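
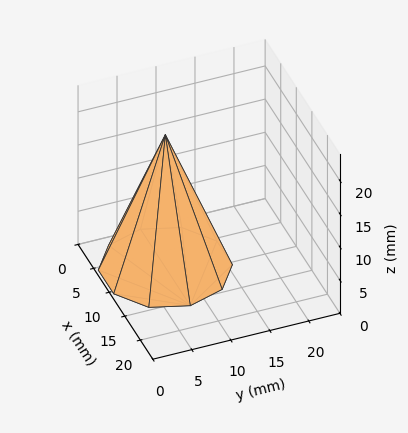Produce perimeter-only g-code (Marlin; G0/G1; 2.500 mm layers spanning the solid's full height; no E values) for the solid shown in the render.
Reading the render: the shape is a regular 10-sided pyramid, base circumscribed radius ≈ 8 mm, apex at z ≈ 20 mm (dimensions read to the nearest mm from the axis ticks). For the g-code, the solid's height is divided into equal slices at the stated Δz and each level perimeter traced with G1 moves after a G0 lift.

; perimeter-only toolpath
G21 ; units = mm
G90 ; absolute positioning
G28 ; home
; layer 1
G0 Z2.500
G0 X15.000 Y8.000
G1 X13.663 Y12.114
G1 X10.163 Y14.657
G1 X5.837 Y14.657
G1 X2.337 Y12.114
G1 X1.000 Y8.000
G1 X2.337 Y3.886
G1 X5.837 Y1.343
G1 X10.163 Y1.343
G1 X13.663 Y3.886
G1 X15.000 Y8.000
; layer 2
G0 Z5.000
G0 X14.000 Y8.000
G1 X12.854 Y11.527
G1 X9.854 Y13.706
G1 X6.146 Y13.706
G1 X3.146 Y11.527
G1 X2.000 Y8.000
G1 X3.146 Y4.473
G1 X6.146 Y2.294
G1 X9.854 Y2.294
G1 X12.854 Y4.473
G1 X14.000 Y8.000
; layer 3
G0 Z7.500
G0 X13.000 Y8.000
G1 X12.045 Y10.939
G1 X9.545 Y12.755
G1 X6.455 Y12.755
G1 X3.955 Y10.939
G1 X3.000 Y8.000
G1 X3.955 Y5.061
G1 X6.455 Y3.245
G1 X9.545 Y3.245
G1 X12.045 Y5.061
G1 X13.000 Y8.000
; layer 4
G0 Z10.000
G0 X12.000 Y8.000
G1 X11.236 Y10.351
G1 X9.236 Y11.804
G1 X6.764 Y11.804
G1 X4.764 Y10.351
G1 X4.000 Y8.000
G1 X4.764 Y5.649
G1 X6.764 Y4.196
G1 X9.236 Y4.196
G1 X11.236 Y5.649
G1 X12.000 Y8.000
; layer 5
G0 Z12.500
G0 X11.000 Y8.000
G1 X10.427 Y9.763
G1 X8.927 Y10.853
G1 X7.073 Y10.853
G1 X5.573 Y9.763
G1 X5.000 Y8.000
G1 X5.573 Y6.237
G1 X7.073 Y5.147
G1 X8.927 Y5.147
G1 X10.427 Y6.237
G1 X11.000 Y8.000
; layer 6
G0 Z15.000
G0 X10.000 Y8.000
G1 X9.618 Y9.175
G1 X8.618 Y9.902
G1 X7.382 Y9.902
G1 X6.382 Y9.175
G1 X6.000 Y8.000
G1 X6.382 Y6.825
G1 X7.382 Y6.098
G1 X8.618 Y6.098
G1 X9.618 Y6.825
G1 X10.000 Y8.000
; layer 7
G0 Z17.500
G0 X9.000 Y8.000
G1 X8.809 Y8.588
G1 X8.309 Y8.951
G1 X7.691 Y8.951
G1 X7.191 Y8.588
G1 X7.000 Y8.000
G1 X7.191 Y7.412
G1 X7.691 Y7.049
G1 X8.309 Y7.049
G1 X8.809 Y7.412
G1 X9.000 Y8.000
M2 ; end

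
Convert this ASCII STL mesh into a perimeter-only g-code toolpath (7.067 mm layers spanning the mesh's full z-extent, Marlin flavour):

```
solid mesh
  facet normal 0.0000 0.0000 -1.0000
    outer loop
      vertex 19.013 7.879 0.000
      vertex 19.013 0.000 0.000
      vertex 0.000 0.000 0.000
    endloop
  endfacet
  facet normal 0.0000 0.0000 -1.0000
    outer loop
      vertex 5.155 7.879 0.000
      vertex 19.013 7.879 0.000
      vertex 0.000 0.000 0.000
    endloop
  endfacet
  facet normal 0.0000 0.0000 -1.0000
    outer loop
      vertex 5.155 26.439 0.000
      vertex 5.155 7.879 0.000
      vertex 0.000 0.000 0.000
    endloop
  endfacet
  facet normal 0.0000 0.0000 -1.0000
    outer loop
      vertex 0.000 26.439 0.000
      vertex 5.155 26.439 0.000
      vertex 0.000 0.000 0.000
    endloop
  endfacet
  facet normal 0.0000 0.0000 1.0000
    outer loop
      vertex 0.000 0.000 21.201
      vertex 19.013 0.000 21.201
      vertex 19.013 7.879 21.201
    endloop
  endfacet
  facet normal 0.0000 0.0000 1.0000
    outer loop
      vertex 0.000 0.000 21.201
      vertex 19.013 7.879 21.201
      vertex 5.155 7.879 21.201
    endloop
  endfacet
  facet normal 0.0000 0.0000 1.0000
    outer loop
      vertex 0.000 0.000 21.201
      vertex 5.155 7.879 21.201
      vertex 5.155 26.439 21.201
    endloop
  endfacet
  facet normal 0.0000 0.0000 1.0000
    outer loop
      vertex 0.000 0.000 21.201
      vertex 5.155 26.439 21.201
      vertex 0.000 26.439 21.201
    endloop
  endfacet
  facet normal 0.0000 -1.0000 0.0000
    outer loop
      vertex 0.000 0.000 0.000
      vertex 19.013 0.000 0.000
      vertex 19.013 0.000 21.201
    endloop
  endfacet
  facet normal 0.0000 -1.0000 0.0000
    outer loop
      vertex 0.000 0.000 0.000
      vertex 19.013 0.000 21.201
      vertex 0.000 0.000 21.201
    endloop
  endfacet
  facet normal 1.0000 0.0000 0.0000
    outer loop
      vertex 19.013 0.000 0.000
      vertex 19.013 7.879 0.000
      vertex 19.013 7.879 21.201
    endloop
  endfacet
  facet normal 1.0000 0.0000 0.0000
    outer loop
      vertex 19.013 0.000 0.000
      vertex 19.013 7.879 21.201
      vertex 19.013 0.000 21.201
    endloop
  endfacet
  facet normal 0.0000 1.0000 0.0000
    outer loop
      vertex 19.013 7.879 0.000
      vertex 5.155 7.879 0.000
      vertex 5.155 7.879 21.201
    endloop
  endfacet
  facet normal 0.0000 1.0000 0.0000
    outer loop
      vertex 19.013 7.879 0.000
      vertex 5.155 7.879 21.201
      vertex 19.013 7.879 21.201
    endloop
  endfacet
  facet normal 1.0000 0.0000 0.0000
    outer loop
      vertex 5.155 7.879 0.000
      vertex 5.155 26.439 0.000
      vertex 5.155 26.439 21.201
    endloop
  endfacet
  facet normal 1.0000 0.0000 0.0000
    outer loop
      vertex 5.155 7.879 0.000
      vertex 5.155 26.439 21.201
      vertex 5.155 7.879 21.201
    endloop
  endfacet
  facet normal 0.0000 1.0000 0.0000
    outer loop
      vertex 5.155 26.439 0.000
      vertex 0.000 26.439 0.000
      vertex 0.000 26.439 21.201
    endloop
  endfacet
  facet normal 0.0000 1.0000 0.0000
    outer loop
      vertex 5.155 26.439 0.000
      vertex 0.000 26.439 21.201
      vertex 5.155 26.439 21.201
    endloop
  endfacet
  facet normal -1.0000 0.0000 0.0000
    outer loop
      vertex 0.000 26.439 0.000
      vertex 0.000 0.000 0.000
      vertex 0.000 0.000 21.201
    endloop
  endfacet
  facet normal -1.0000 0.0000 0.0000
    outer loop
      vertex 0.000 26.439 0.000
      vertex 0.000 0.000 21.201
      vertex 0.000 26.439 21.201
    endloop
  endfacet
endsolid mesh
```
; perimeter-only toolpath
G21 ; units = mm
G90 ; absolute positioning
G28 ; home
; layer 1
G0 Z7.067
G0 X0.000 Y0.000
G1 X19.013 Y0.000
G1 X19.013 Y7.879
G1 X5.155 Y7.879
G1 X5.155 Y26.439
G1 X0.000 Y26.439
G1 X0.000 Y0.000
; layer 2
G0 Z14.134
G0 X0.000 Y0.000
G1 X19.013 Y0.000
G1 X19.013 Y7.879
G1 X5.155 Y7.879
G1 X5.155 Y26.439
G1 X0.000 Y26.439
G1 X0.000 Y0.000
; layer 3
G0 Z21.201
G0 X0.000 Y0.000
G1 X19.013 Y0.000
G1 X19.013 Y7.879
G1 X5.155 Y7.879
G1 X5.155 Y26.439
G1 X0.000 Y26.439
G1 X0.000 Y0.000
M2 ; end

The solid is an L-shaped prism: outer 19 × 26.4 mm, arm thicknesses ≈ 7.88 mm (horizontal) and 5.16 mm (vertical), extruded 21.2 mm in z. Slicing at Δz = 7.067 mm — 3 equal slices spanning the solid's height, so layer i sits at z = i·h/3 — gives 3 non-empty perimeters. Each is a 6-segment closed polygon; G0 lifts to the layer z and rapids to the start vertex, then G1 traces the edges.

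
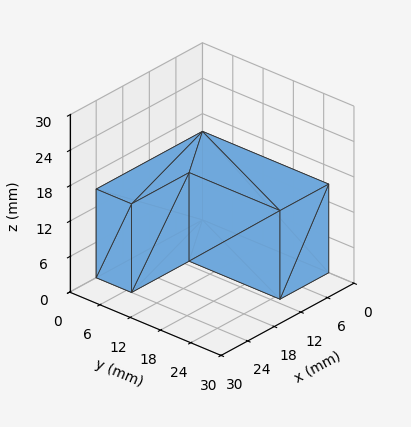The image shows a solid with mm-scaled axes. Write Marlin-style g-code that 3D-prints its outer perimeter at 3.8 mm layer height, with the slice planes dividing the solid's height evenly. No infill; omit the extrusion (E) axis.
Reading the render: the shape is an L-shaped prism: outer 24 × 25 mm, arm thicknesses ≈ 7 mm (horizontal) and 11 mm (vertical), extruded 15 mm in z (dimensions read to the nearest mm from the axis ticks). For the g-code, the solid's height is divided into equal slices at the stated Δz and each level perimeter traced with G1 moves after a G0 lift.

; perimeter-only toolpath
G21 ; units = mm
G90 ; absolute positioning
G28 ; home
; layer 1
G0 Z3.8
G0 X0.0 Y0.0
G1 X24.0 Y0.0
G1 X24.0 Y7.0
G1 X11.0 Y7.0
G1 X11.0 Y25.0
G1 X0.0 Y25.0
G1 X0.0 Y0.0
; layer 2
G0 Z7.5
G0 X0.0 Y0.0
G1 X24.0 Y0.0
G1 X24.0 Y7.0
G1 X11.0 Y7.0
G1 X11.0 Y25.0
G1 X0.0 Y25.0
G1 X0.0 Y0.0
; layer 3
G0 Z11.2
G0 X0.0 Y0.0
G1 X24.0 Y0.0
G1 X24.0 Y7.0
G1 X11.0 Y7.0
G1 X11.0 Y25.0
G1 X0.0 Y25.0
G1 X0.0 Y0.0
; layer 4
G0 Z15.0
G0 X0.0 Y0.0
G1 X24.0 Y0.0
G1 X24.0 Y7.0
G1 X11.0 Y7.0
G1 X11.0 Y25.0
G1 X0.0 Y25.0
G1 X0.0 Y0.0
M2 ; end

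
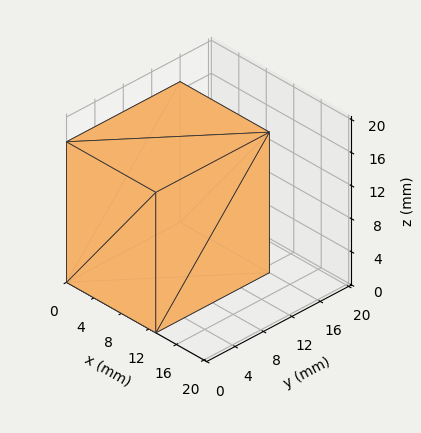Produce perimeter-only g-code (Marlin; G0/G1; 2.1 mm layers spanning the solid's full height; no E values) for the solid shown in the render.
Reading the render: the shape is a rectangular box, roughly 13 × 16 mm footprint and 17 mm tall (dimensions read to the nearest mm from the axis ticks). For the g-code, the solid's height is divided into equal slices at the stated Δz and each level perimeter traced with G1 moves after a G0 lift.

; perimeter-only toolpath
G21 ; units = mm
G90 ; absolute positioning
G28 ; home
; layer 1
G0 Z2.1
G0 X0.0 Y0.0
G1 X13.0 Y0.0
G1 X13.0 Y16.0
G1 X0.0 Y16.0
G1 X0.0 Y0.0
; layer 2
G0 Z4.2
G0 X0.0 Y0.0
G1 X13.0 Y0.0
G1 X13.0 Y16.0
G1 X0.0 Y16.0
G1 X0.0 Y0.0
; layer 3
G0 Z6.4
G0 X0.0 Y0.0
G1 X13.0 Y0.0
G1 X13.0 Y16.0
G1 X0.0 Y16.0
G1 X0.0 Y0.0
; layer 4
G0 Z8.5
G0 X0.0 Y0.0
G1 X13.0 Y0.0
G1 X13.0 Y16.0
G1 X0.0 Y16.0
G1 X0.0 Y0.0
; layer 5
G0 Z10.6
G0 X0.0 Y0.0
G1 X13.0 Y0.0
G1 X13.0 Y16.0
G1 X0.0 Y16.0
G1 X0.0 Y0.0
; layer 6
G0 Z12.8
G0 X0.0 Y0.0
G1 X13.0 Y0.0
G1 X13.0 Y16.0
G1 X0.0 Y16.0
G1 X0.0 Y0.0
; layer 7
G0 Z14.9
G0 X0.0 Y0.0
G1 X13.0 Y0.0
G1 X13.0 Y16.0
G1 X0.0 Y16.0
G1 X0.0 Y0.0
; layer 8
G0 Z17.0
G0 X0.0 Y0.0
G1 X13.0 Y0.0
G1 X13.0 Y16.0
G1 X0.0 Y16.0
G1 X0.0 Y0.0
M2 ; end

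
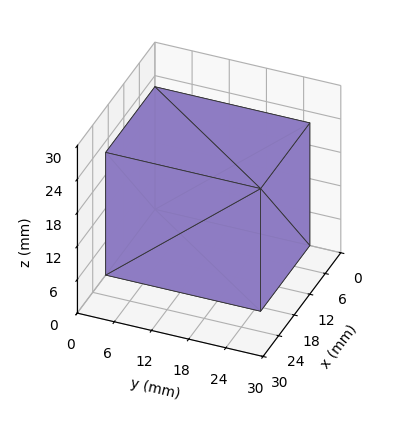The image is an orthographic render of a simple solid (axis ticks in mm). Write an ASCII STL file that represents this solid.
Reading the render: the shape is a rectangular box, roughly 19 × 25 mm footprint and 22 mm tall (dimensions read to the nearest mm from the axis ticks). For the STL, each face is triangulated and given an outward normal.

solid part
  facet normal 0.0000 0.0000 -1.0000
    outer loop
      vertex 19.0 25.0 0.0
      vertex 19.0 0.0 0.0
      vertex 0.0 0.0 0.0
    endloop
  endfacet
  facet normal 0.0000 0.0000 -1.0000
    outer loop
      vertex 0.0 25.0 0.0
      vertex 19.0 25.0 0.0
      vertex 0.0 0.0 0.0
    endloop
  endfacet
  facet normal 0.0000 0.0000 1.0000
    outer loop
      vertex 0.0 0.0 22.0
      vertex 19.0 0.0 22.0
      vertex 19.0 25.0 22.0
    endloop
  endfacet
  facet normal 0.0000 0.0000 1.0000
    outer loop
      vertex 0.0 0.0 22.0
      vertex 19.0 25.0 22.0
      vertex 0.0 25.0 22.0
    endloop
  endfacet
  facet normal 0.0000 -1.0000 0.0000
    outer loop
      vertex 0.0 0.0 0.0
      vertex 19.0 0.0 0.0
      vertex 19.0 0.0 22.0
    endloop
  endfacet
  facet normal 0.0000 -1.0000 0.0000
    outer loop
      vertex 0.0 0.0 0.0
      vertex 19.0 0.0 22.0
      vertex 0.0 0.0 22.0
    endloop
  endfacet
  facet normal 0.0000 1.0000 0.0000
    outer loop
      vertex 19.0 25.0 22.0
      vertex 19.0 25.0 0.0
      vertex 0.0 25.0 0.0
    endloop
  endfacet
  facet normal 0.0000 1.0000 0.0000
    outer loop
      vertex 0.0 25.0 22.0
      vertex 19.0 25.0 22.0
      vertex 0.0 25.0 0.0
    endloop
  endfacet
  facet normal -1.0000 0.0000 0.0000
    outer loop
      vertex 0.0 25.0 22.0
      vertex 0.0 25.0 0.0
      vertex 0.0 0.0 0.0
    endloop
  endfacet
  facet normal -1.0000 0.0000 0.0000
    outer loop
      vertex 0.0 0.0 22.0
      vertex 0.0 25.0 22.0
      vertex 0.0 0.0 0.0
    endloop
  endfacet
  facet normal 1.0000 0.0000 0.0000
    outer loop
      vertex 19.0 0.0 0.0
      vertex 19.0 25.0 0.0
      vertex 19.0 25.0 22.0
    endloop
  endfacet
  facet normal 1.0000 0.0000 0.0000
    outer loop
      vertex 19.0 0.0 0.0
      vertex 19.0 25.0 22.0
      vertex 19.0 0.0 22.0
    endloop
  endfacet
endsolid part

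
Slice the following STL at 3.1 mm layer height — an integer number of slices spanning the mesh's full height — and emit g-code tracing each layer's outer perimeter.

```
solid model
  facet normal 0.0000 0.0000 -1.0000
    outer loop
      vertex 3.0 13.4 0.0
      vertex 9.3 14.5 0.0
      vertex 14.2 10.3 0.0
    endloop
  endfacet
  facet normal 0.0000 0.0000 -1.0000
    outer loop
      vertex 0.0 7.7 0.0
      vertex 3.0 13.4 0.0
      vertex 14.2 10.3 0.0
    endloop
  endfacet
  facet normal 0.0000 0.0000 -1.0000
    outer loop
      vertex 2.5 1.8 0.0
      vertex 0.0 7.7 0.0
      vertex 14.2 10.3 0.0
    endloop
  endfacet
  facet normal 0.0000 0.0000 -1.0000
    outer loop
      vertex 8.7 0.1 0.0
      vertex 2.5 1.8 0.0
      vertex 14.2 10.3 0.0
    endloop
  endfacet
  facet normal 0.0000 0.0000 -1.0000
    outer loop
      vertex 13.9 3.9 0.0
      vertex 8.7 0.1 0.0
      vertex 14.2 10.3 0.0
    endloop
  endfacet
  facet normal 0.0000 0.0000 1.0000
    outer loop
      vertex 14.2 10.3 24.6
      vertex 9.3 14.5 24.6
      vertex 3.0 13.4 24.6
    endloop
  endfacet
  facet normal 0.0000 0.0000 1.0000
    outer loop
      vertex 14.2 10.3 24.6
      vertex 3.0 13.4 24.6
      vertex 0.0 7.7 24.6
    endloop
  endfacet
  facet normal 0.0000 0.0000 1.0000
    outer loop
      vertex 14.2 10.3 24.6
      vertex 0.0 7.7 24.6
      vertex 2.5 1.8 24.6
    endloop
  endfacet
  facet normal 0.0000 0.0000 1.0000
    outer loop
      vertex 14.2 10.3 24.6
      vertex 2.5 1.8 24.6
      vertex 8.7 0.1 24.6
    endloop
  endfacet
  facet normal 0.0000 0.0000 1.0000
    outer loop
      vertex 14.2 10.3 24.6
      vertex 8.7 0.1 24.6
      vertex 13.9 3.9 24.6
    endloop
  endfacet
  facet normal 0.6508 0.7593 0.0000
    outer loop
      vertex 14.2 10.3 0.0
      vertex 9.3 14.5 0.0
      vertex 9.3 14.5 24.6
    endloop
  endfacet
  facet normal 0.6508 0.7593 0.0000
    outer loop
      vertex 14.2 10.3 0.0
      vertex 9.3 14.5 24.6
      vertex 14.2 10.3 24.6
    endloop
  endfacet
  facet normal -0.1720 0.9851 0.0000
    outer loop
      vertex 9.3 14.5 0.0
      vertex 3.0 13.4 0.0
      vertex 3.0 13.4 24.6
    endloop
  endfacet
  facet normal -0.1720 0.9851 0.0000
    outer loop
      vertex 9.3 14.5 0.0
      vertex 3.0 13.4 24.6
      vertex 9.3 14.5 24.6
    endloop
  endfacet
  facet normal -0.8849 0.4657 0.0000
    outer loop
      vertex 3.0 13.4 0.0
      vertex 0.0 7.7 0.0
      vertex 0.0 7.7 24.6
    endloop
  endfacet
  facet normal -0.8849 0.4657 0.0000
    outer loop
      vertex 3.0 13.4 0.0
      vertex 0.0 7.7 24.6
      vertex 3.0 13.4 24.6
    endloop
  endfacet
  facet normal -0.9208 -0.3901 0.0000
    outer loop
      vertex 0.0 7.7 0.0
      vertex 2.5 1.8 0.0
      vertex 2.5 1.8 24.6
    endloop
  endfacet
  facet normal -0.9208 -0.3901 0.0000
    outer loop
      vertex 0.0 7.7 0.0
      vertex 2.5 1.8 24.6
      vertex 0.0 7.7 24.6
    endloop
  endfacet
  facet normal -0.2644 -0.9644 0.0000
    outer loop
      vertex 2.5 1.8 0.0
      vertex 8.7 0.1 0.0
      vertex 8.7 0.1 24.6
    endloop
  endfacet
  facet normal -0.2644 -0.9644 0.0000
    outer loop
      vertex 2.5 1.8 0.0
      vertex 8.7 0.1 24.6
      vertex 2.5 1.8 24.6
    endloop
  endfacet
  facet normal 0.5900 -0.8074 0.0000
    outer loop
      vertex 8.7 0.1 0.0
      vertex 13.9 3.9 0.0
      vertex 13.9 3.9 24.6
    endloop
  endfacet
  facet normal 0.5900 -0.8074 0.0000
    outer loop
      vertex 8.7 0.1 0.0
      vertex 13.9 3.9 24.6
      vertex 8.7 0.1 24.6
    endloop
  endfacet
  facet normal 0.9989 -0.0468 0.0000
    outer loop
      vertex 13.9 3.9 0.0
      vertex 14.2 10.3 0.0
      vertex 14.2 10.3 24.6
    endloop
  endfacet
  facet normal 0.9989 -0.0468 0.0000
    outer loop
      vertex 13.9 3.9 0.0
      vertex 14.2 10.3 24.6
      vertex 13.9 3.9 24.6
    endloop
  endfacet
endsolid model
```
; perimeter-only toolpath
G21 ; units = mm
G90 ; absolute positioning
G28 ; home
; layer 1
G0 Z3.1
G0 X14.2 Y10.3
G1 X9.3 Y14.5
G1 X3.0 Y13.4
G1 X0.0 Y7.7
G1 X2.5 Y1.8
G1 X8.7 Y0.1
G1 X13.9 Y3.9
G1 X14.2 Y10.3
; layer 2
G0 Z6.2
G0 X14.2 Y10.3
G1 X9.3 Y14.5
G1 X3.0 Y13.4
G1 X0.0 Y7.7
G1 X2.5 Y1.8
G1 X8.7 Y0.1
G1 X13.9 Y3.9
G1 X14.2 Y10.3
; layer 3
G0 Z9.2
G0 X14.2 Y10.3
G1 X9.3 Y14.5
G1 X3.0 Y13.4
G1 X0.0 Y7.7
G1 X2.5 Y1.8
G1 X8.7 Y0.1
G1 X13.9 Y3.9
G1 X14.2 Y10.3
; layer 4
G0 Z12.3
G0 X14.2 Y10.3
G1 X9.3 Y14.5
G1 X3.0 Y13.4
G1 X0.0 Y7.7
G1 X2.5 Y1.8
G1 X8.7 Y0.1
G1 X13.9 Y3.9
G1 X14.2 Y10.3
; layer 5
G0 Z15.4
G0 X14.2 Y10.3
G1 X9.3 Y14.5
G1 X3.0 Y13.4
G1 X0.0 Y7.7
G1 X2.5 Y1.8
G1 X8.7 Y0.1
G1 X13.9 Y3.9
G1 X14.2 Y10.3
; layer 6
G0 Z18.5
G0 X14.2 Y10.3
G1 X9.3 Y14.5
G1 X3.0 Y13.4
G1 X0.0 Y7.7
G1 X2.5 Y1.8
G1 X8.7 Y0.1
G1 X13.9 Y3.9
G1 X14.2 Y10.3
; layer 7
G0 Z21.5
G0 X14.2 Y10.3
G1 X9.3 Y14.5
G1 X3.0 Y13.4
G1 X0.0 Y7.7
G1 X2.5 Y1.8
G1 X8.7 Y0.1
G1 X13.9 Y3.9
G1 X14.2 Y10.3
; layer 8
G0 Z24.6
G0 X14.2 Y10.3
G1 X9.3 Y14.5
G1 X3.0 Y13.4
G1 X0.0 Y7.7
G1 X2.5 Y1.8
G1 X8.7 Y0.1
G1 X13.9 Y3.9
G1 X14.2 Y10.3
M2 ; end

The solid is a regular 7-sided prism (a cylinder approximated with 7 flat sides), circumscribed radius ≈ 7.4 mm, height ≈ 24.6 mm. Slicing at Δz = 3.1 mm — 8 equal slices spanning the solid's height, so layer i sits at z = i·h/8 — gives 8 non-empty perimeters. Each is a 7-segment closed polygon; G0 lifts to the layer z and rapids to the start vertex, then G1 traces the edges.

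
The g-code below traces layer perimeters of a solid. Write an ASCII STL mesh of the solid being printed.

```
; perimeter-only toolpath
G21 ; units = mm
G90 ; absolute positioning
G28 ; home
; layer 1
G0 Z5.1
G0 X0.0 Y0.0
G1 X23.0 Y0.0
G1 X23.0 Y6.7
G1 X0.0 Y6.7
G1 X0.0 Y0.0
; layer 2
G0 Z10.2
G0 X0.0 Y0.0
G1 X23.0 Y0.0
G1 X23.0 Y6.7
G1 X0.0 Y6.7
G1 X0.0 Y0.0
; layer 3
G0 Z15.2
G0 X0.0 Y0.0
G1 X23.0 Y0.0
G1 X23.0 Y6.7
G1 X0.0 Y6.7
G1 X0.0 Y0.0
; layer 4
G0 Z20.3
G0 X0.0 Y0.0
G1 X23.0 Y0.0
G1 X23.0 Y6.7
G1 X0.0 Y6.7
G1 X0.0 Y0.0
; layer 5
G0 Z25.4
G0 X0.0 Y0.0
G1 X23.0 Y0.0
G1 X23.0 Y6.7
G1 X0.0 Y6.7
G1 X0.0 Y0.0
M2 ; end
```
solid part
  facet normal 0.0000 0.0000 -1.0000
    outer loop
      vertex 23.0 6.7 0.0
      vertex 23.0 0.0 0.0
      vertex 0.0 0.0 0.0
    endloop
  endfacet
  facet normal 0.0000 0.0000 -1.0000
    outer loop
      vertex 0.0 6.7 0.0
      vertex 23.0 6.7 0.0
      vertex 0.0 0.0 0.0
    endloop
  endfacet
  facet normal 0.0000 0.0000 1.0000
    outer loop
      vertex 0.0 0.0 25.4
      vertex 23.0 0.0 25.4
      vertex 23.0 6.7 25.4
    endloop
  endfacet
  facet normal 0.0000 0.0000 1.0000
    outer loop
      vertex 0.0 0.0 25.4
      vertex 23.0 6.7 25.4
      vertex 0.0 6.7 25.4
    endloop
  endfacet
  facet normal 0.0000 -1.0000 0.0000
    outer loop
      vertex 0.0 0.0 0.0
      vertex 23.0 0.0 0.0
      vertex 23.0 0.0 25.4
    endloop
  endfacet
  facet normal 0.0000 -1.0000 0.0000
    outer loop
      vertex 0.0 0.0 0.0
      vertex 23.0 0.0 25.4
      vertex 0.0 0.0 25.4
    endloop
  endfacet
  facet normal 0.0000 1.0000 0.0000
    outer loop
      vertex 23.0 6.7 25.4
      vertex 23.0 6.7 0.0
      vertex 0.0 6.7 0.0
    endloop
  endfacet
  facet normal 0.0000 1.0000 0.0000
    outer loop
      vertex 0.0 6.7 25.4
      vertex 23.0 6.7 25.4
      vertex 0.0 6.7 0.0
    endloop
  endfacet
  facet normal -1.0000 0.0000 0.0000
    outer loop
      vertex 0.0 6.7 25.4
      vertex 0.0 6.7 0.0
      vertex 0.0 0.0 0.0
    endloop
  endfacet
  facet normal -1.0000 0.0000 0.0000
    outer loop
      vertex 0.0 0.0 25.4
      vertex 0.0 6.7 25.4
      vertex 0.0 0.0 0.0
    endloop
  endfacet
  facet normal 1.0000 0.0000 0.0000
    outer loop
      vertex 23.0 0.0 0.0
      vertex 23.0 6.7 0.0
      vertex 23.0 6.7 25.4
    endloop
  endfacet
  facet normal 1.0000 0.0000 0.0000
    outer loop
      vertex 23.0 0.0 0.0
      vertex 23.0 6.7 25.4
      vertex 23.0 0.0 25.4
    endloop
  endfacet
endsolid part

The G0 Z moves step by Δz≈5.1 mm. Every layer's G1 loop is the same polygon, so the solid is a straight extrusion of it from z=0 to z≈25.4. Closing with flat bottom and top caps and triangulating gives 12 facets — a rectangular box, roughly 23 × 6.7 mm footprint and 25.4 mm tall.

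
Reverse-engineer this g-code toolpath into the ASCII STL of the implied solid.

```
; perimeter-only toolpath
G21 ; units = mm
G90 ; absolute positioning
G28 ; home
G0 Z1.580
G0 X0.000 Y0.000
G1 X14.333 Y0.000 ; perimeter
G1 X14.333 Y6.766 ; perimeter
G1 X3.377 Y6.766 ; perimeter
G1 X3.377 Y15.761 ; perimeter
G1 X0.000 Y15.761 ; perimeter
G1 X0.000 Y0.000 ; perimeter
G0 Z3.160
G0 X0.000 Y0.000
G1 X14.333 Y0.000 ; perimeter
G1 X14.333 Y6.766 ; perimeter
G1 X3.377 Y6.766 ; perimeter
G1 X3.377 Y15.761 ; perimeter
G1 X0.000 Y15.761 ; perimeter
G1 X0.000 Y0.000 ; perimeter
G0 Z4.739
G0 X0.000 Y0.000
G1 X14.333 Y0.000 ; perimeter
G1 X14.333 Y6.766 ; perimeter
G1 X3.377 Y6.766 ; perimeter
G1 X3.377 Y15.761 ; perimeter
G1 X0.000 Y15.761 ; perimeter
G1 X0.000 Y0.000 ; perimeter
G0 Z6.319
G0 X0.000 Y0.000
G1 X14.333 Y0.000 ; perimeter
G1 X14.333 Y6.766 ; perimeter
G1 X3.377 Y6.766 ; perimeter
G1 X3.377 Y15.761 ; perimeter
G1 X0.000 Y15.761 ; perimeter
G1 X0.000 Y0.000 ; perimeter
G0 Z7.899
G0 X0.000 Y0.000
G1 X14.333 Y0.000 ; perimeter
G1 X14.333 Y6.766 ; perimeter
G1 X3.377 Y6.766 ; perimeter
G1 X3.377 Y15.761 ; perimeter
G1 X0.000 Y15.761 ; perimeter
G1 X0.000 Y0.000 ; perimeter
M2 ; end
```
solid part
  facet normal 0.0000 0.0000 -1.0000
    outer loop
      vertex 14.333 6.766 0.000
      vertex 14.333 0.000 0.000
      vertex 0.000 0.000 0.000
    endloop
  endfacet
  facet normal 0.0000 0.0000 -1.0000
    outer loop
      vertex 3.377 6.766 0.000
      vertex 14.333 6.766 0.000
      vertex 0.000 0.000 0.000
    endloop
  endfacet
  facet normal 0.0000 0.0000 -1.0000
    outer loop
      vertex 3.377 15.761 0.000
      vertex 3.377 6.766 0.000
      vertex 0.000 0.000 0.000
    endloop
  endfacet
  facet normal 0.0000 0.0000 -1.0000
    outer loop
      vertex 0.000 15.761 0.000
      vertex 3.377 15.761 0.000
      vertex 0.000 0.000 0.000
    endloop
  endfacet
  facet normal 0.0000 0.0000 1.0000
    outer loop
      vertex 0.000 0.000 7.899
      vertex 14.333 0.000 7.899
      vertex 14.333 6.766 7.899
    endloop
  endfacet
  facet normal 0.0000 0.0000 1.0000
    outer loop
      vertex 0.000 0.000 7.899
      vertex 14.333 6.766 7.899
      vertex 3.377 6.766 7.899
    endloop
  endfacet
  facet normal 0.0000 0.0000 1.0000
    outer loop
      vertex 0.000 0.000 7.899
      vertex 3.377 6.766 7.899
      vertex 3.377 15.761 7.899
    endloop
  endfacet
  facet normal 0.0000 0.0000 1.0000
    outer loop
      vertex 0.000 0.000 7.899
      vertex 3.377 15.761 7.899
      vertex 0.000 15.761 7.899
    endloop
  endfacet
  facet normal 0.0000 -1.0000 0.0000
    outer loop
      vertex 0.000 0.000 0.000
      vertex 14.333 0.000 0.000
      vertex 14.333 0.000 7.899
    endloop
  endfacet
  facet normal 0.0000 -1.0000 0.0000
    outer loop
      vertex 0.000 0.000 0.000
      vertex 14.333 0.000 7.899
      vertex 0.000 0.000 7.899
    endloop
  endfacet
  facet normal 1.0000 0.0000 0.0000
    outer loop
      vertex 14.333 0.000 0.000
      vertex 14.333 6.766 0.000
      vertex 14.333 6.766 7.899
    endloop
  endfacet
  facet normal 1.0000 0.0000 0.0000
    outer loop
      vertex 14.333 0.000 0.000
      vertex 14.333 6.766 7.899
      vertex 14.333 0.000 7.899
    endloop
  endfacet
  facet normal 0.0000 1.0000 0.0000
    outer loop
      vertex 14.333 6.766 0.000
      vertex 3.377 6.766 0.000
      vertex 3.377 6.766 7.899
    endloop
  endfacet
  facet normal 0.0000 1.0000 0.0000
    outer loop
      vertex 14.333 6.766 0.000
      vertex 3.377 6.766 7.899
      vertex 14.333 6.766 7.899
    endloop
  endfacet
  facet normal 1.0000 0.0000 0.0000
    outer loop
      vertex 3.377 6.766 0.000
      vertex 3.377 15.761 0.000
      vertex 3.377 15.761 7.899
    endloop
  endfacet
  facet normal 1.0000 0.0000 0.0000
    outer loop
      vertex 3.377 6.766 0.000
      vertex 3.377 15.761 7.899
      vertex 3.377 6.766 7.899
    endloop
  endfacet
  facet normal 0.0000 1.0000 0.0000
    outer loop
      vertex 3.377 15.761 0.000
      vertex 0.000 15.761 0.000
      vertex 0.000 15.761 7.899
    endloop
  endfacet
  facet normal 0.0000 1.0000 0.0000
    outer loop
      vertex 3.377 15.761 0.000
      vertex 0.000 15.761 7.899
      vertex 3.377 15.761 7.899
    endloop
  endfacet
  facet normal -1.0000 0.0000 0.0000
    outer loop
      vertex 0.000 15.761 0.000
      vertex 0.000 0.000 0.000
      vertex 0.000 0.000 7.899
    endloop
  endfacet
  facet normal -1.0000 0.0000 0.0000
    outer loop
      vertex 0.000 15.761 0.000
      vertex 0.000 0.000 7.899
      vertex 0.000 15.761 7.899
    endloop
  endfacet
endsolid part

The G0 Z moves step by Δz≈1.580 mm. Every layer's G1 loop is the same polygon, so the solid is a straight extrusion of it from z=0 to z≈7.9. Closing with flat bottom and top caps and triangulating gives 20 facets — an L-shaped prism: outer 14.3 × 15.8 mm, arm thicknesses ≈ 6.77 mm (horizontal) and 3.38 mm (vertical), extruded 7.9 mm in z.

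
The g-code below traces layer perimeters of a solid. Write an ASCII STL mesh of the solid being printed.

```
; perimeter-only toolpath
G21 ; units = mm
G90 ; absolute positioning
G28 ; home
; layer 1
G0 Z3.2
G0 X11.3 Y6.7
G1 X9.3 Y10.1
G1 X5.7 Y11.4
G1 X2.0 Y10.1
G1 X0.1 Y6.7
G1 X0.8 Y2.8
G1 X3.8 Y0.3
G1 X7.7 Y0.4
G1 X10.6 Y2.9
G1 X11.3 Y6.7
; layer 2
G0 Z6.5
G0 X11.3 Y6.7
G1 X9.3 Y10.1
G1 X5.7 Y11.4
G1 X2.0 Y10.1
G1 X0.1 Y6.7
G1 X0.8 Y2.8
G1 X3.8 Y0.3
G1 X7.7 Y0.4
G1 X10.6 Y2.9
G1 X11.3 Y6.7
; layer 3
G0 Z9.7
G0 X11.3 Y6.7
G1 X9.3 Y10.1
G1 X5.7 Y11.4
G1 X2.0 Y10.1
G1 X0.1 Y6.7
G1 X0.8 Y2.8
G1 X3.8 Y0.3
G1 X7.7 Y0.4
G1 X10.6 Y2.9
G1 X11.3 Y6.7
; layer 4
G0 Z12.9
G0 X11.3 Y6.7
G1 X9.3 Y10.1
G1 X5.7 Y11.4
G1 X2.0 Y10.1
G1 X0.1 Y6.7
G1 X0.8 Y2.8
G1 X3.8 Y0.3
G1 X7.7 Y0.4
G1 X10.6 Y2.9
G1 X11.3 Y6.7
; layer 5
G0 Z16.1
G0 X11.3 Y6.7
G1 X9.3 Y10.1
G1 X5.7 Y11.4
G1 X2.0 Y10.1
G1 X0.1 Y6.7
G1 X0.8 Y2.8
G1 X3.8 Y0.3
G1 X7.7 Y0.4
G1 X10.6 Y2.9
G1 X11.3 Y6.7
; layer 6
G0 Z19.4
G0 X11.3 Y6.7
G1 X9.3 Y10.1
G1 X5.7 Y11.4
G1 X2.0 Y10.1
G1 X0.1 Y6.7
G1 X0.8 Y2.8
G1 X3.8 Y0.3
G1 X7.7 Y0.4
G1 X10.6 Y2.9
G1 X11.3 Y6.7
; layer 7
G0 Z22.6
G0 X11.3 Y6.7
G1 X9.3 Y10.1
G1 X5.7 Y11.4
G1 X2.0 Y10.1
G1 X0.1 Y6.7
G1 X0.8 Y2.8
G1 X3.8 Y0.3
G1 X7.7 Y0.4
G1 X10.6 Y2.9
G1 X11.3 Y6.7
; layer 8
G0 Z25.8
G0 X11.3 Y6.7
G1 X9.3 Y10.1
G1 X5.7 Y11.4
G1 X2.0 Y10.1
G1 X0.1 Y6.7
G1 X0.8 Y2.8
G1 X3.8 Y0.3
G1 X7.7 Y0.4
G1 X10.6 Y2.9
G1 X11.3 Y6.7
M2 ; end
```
solid part
  facet normal 0.0000 0.0000 -1.0000
    outer loop
      vertex 5.7 11.4 0.0
      vertex 9.3 10.1 0.0
      vertex 11.3 6.7 0.0
    endloop
  endfacet
  facet normal 0.0000 0.0000 -1.0000
    outer loop
      vertex 2.0 10.1 0.0
      vertex 5.7 11.4 0.0
      vertex 11.3 6.7 0.0
    endloop
  endfacet
  facet normal 0.0000 0.0000 -1.0000
    outer loop
      vertex 0.1 6.7 0.0
      vertex 2.0 10.1 0.0
      vertex 11.3 6.7 0.0
    endloop
  endfacet
  facet normal 0.0000 0.0000 -1.0000
    outer loop
      vertex 0.8 2.8 0.0
      vertex 0.1 6.7 0.0
      vertex 11.3 6.7 0.0
    endloop
  endfacet
  facet normal 0.0000 0.0000 -1.0000
    outer loop
      vertex 3.8 0.3 0.0
      vertex 0.8 2.8 0.0
      vertex 11.3 6.7 0.0
    endloop
  endfacet
  facet normal 0.0000 0.0000 -1.0000
    outer loop
      vertex 7.7 0.4 0.0
      vertex 3.8 0.3 0.0
      vertex 11.3 6.7 0.0
    endloop
  endfacet
  facet normal 0.0000 0.0000 -1.0000
    outer loop
      vertex 10.6 2.9 0.0
      vertex 7.7 0.4 0.0
      vertex 11.3 6.7 0.0
    endloop
  endfacet
  facet normal 0.0000 0.0000 1.0000
    outer loop
      vertex 11.3 6.7 25.8
      vertex 9.3 10.1 25.8
      vertex 5.7 11.4 25.8
    endloop
  endfacet
  facet normal 0.0000 0.0000 1.0000
    outer loop
      vertex 11.3 6.7 25.8
      vertex 5.7 11.4 25.8
      vertex 2.0 10.1 25.8
    endloop
  endfacet
  facet normal 0.0000 0.0000 1.0000
    outer loop
      vertex 11.3 6.7 25.8
      vertex 2.0 10.1 25.8
      vertex 0.1 6.7 25.8
    endloop
  endfacet
  facet normal 0.0000 0.0000 1.0000
    outer loop
      vertex 11.3 6.7 25.8
      vertex 0.1 6.7 25.8
      vertex 0.8 2.8 25.8
    endloop
  endfacet
  facet normal 0.0000 0.0000 1.0000
    outer loop
      vertex 11.3 6.7 25.8
      vertex 0.8 2.8 25.8
      vertex 3.8 0.3 25.8
    endloop
  endfacet
  facet normal 0.0000 0.0000 1.0000
    outer loop
      vertex 11.3 6.7 25.8
      vertex 3.8 0.3 25.8
      vertex 7.7 0.4 25.8
    endloop
  endfacet
  facet normal 0.0000 0.0000 1.0000
    outer loop
      vertex 11.3 6.7 25.8
      vertex 7.7 0.4 25.8
      vertex 10.6 2.9 25.8
    endloop
  endfacet
  facet normal 0.8619 0.5070 0.0000
    outer loop
      vertex 11.3 6.7 0.0
      vertex 9.3 10.1 0.0
      vertex 9.3 10.1 25.8
    endloop
  endfacet
  facet normal 0.8619 0.5070 0.0000
    outer loop
      vertex 11.3 6.7 0.0
      vertex 9.3 10.1 25.8
      vertex 11.3 6.7 25.8
    endloop
  endfacet
  facet normal 0.3396 0.9406 0.0000
    outer loop
      vertex 9.3 10.1 0.0
      vertex 5.7 11.4 0.0
      vertex 5.7 11.4 25.8
    endloop
  endfacet
  facet normal 0.3396 0.9406 0.0000
    outer loop
      vertex 9.3 10.1 0.0
      vertex 5.7 11.4 25.8
      vertex 9.3 10.1 25.8
    endloop
  endfacet
  facet normal -0.3315 0.9435 0.0000
    outer loop
      vertex 5.7 11.4 0.0
      vertex 2.0 10.1 0.0
      vertex 2.0 10.1 25.8
    endloop
  endfacet
  facet normal -0.3315 0.9435 0.0000
    outer loop
      vertex 5.7 11.4 0.0
      vertex 2.0 10.1 25.8
      vertex 5.7 11.4 25.8
    endloop
  endfacet
  facet normal -0.8729 0.4878 0.0000
    outer loop
      vertex 2.0 10.1 0.0
      vertex 0.1 6.7 0.0
      vertex 0.1 6.7 25.8
    endloop
  endfacet
  facet normal -0.8729 0.4878 0.0000
    outer loop
      vertex 2.0 10.1 0.0
      vertex 0.1 6.7 25.8
      vertex 2.0 10.1 25.8
    endloop
  endfacet
  facet normal -0.9843 -0.1767 0.0000
    outer loop
      vertex 0.1 6.7 0.0
      vertex 0.8 2.8 0.0
      vertex 0.8 2.8 25.8
    endloop
  endfacet
  facet normal -0.9843 -0.1767 0.0000
    outer loop
      vertex 0.1 6.7 0.0
      vertex 0.8 2.8 25.8
      vertex 0.1 6.7 25.8
    endloop
  endfacet
  facet normal -0.6402 -0.7682 0.0000
    outer loop
      vertex 0.8 2.8 0.0
      vertex 3.8 0.3 0.0
      vertex 3.8 0.3 25.8
    endloop
  endfacet
  facet normal -0.6402 -0.7682 0.0000
    outer loop
      vertex 0.8 2.8 0.0
      vertex 3.8 0.3 25.8
      vertex 0.8 2.8 25.8
    endloop
  endfacet
  facet normal 0.0256 -0.9997 0.0000
    outer loop
      vertex 3.8 0.3 0.0
      vertex 7.7 0.4 0.0
      vertex 7.7 0.4 25.8
    endloop
  endfacet
  facet normal 0.0256 -0.9997 0.0000
    outer loop
      vertex 3.8 0.3 0.0
      vertex 7.7 0.4 25.8
      vertex 3.8 0.3 25.8
    endloop
  endfacet
  facet normal 0.6529 -0.7574 0.0000
    outer loop
      vertex 7.7 0.4 0.0
      vertex 10.6 2.9 0.0
      vertex 10.6 2.9 25.8
    endloop
  endfacet
  facet normal 0.6529 -0.7574 0.0000
    outer loop
      vertex 7.7 0.4 0.0
      vertex 10.6 2.9 25.8
      vertex 7.7 0.4 25.8
    endloop
  endfacet
  facet normal 0.9835 -0.1812 0.0000
    outer loop
      vertex 10.6 2.9 0.0
      vertex 11.3 6.7 0.0
      vertex 11.3 6.7 25.8
    endloop
  endfacet
  facet normal 0.9835 -0.1812 0.0000
    outer loop
      vertex 10.6 2.9 0.0
      vertex 11.3 6.7 25.8
      vertex 10.6 2.9 25.8
    endloop
  endfacet
endsolid part

The G0 Z moves step by Δz≈3.2 mm. Every layer's G1 loop is the same polygon, so the solid is a straight extrusion of it from z=0 to z≈25.8. Closing with flat bottom and top caps and triangulating gives 32 facets — a regular 9-sided prism (a cylinder approximated with 9 flat sides), circumscribed radius ≈ 5.7 mm, height ≈ 25.8 mm.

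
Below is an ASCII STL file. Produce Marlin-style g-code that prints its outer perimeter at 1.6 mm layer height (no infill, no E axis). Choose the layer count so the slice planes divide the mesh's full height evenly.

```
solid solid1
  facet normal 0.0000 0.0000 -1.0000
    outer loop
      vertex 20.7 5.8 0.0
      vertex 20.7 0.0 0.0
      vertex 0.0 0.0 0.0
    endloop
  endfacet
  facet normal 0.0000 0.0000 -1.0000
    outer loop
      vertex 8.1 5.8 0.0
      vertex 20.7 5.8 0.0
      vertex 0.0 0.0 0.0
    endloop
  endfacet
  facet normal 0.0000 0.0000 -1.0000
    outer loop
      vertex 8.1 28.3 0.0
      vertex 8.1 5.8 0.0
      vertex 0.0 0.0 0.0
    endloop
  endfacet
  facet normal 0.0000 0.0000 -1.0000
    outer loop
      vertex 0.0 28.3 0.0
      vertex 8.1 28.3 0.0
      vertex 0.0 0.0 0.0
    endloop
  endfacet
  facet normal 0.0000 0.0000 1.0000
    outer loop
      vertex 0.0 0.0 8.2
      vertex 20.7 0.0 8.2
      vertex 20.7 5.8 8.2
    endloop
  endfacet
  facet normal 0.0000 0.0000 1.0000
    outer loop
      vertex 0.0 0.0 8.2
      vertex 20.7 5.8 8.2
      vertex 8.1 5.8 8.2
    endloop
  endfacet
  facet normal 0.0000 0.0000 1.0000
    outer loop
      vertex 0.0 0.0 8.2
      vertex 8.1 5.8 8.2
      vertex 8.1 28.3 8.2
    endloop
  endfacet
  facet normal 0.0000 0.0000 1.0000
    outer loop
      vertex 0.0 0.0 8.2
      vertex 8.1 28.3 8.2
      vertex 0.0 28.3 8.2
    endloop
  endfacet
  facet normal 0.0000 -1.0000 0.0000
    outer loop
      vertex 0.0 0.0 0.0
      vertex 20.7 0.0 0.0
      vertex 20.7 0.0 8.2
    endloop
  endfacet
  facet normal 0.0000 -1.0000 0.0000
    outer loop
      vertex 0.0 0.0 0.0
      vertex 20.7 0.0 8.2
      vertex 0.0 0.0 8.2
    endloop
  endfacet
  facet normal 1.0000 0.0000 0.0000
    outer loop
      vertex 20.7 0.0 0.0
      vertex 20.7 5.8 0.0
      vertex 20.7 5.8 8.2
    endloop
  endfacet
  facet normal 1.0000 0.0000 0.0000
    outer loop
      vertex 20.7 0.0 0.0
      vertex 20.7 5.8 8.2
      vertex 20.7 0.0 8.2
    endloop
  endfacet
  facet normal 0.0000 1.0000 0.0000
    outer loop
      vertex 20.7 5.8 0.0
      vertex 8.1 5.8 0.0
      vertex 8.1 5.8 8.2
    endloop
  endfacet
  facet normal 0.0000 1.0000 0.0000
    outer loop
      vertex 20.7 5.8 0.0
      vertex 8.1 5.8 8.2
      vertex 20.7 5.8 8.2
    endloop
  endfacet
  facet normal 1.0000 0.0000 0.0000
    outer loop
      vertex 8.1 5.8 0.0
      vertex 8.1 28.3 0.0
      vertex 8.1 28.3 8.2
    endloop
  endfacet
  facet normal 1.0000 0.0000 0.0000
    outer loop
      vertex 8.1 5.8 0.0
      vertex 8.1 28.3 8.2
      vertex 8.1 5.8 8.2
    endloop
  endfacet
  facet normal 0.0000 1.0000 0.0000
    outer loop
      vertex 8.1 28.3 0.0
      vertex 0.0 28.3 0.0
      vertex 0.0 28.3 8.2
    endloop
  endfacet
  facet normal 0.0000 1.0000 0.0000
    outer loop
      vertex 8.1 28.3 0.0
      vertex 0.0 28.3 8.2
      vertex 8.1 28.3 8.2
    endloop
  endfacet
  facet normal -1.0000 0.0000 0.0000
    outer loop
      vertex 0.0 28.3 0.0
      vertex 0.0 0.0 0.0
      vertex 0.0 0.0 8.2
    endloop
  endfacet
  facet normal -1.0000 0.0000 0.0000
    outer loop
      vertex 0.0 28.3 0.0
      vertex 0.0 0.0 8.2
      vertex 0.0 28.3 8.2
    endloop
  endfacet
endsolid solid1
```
; perimeter-only toolpath
G21 ; units = mm
G90 ; absolute positioning
G28 ; home
; layer 1
G0 Z1.6
G0 X0.0 Y0.0
G1 X20.7 Y0.0
G1 X20.7 Y5.8
G1 X8.1 Y5.8
G1 X8.1 Y28.3
G1 X0.0 Y28.3
G1 X0.0 Y0.0
; layer 2
G0 Z3.3
G0 X0.0 Y0.0
G1 X20.7 Y0.0
G1 X20.7 Y5.8
G1 X8.1 Y5.8
G1 X8.1 Y28.3
G1 X0.0 Y28.3
G1 X0.0 Y0.0
; layer 3
G0 Z4.9
G0 X0.0 Y0.0
G1 X20.7 Y0.0
G1 X20.7 Y5.8
G1 X8.1 Y5.8
G1 X8.1 Y28.3
G1 X0.0 Y28.3
G1 X0.0 Y0.0
; layer 4
G0 Z6.6
G0 X0.0 Y0.0
G1 X20.7 Y0.0
G1 X20.7 Y5.8
G1 X8.1 Y5.8
G1 X8.1 Y28.3
G1 X0.0 Y28.3
G1 X0.0 Y0.0
; layer 5
G0 Z8.2
G0 X0.0 Y0.0
G1 X20.7 Y0.0
G1 X20.7 Y5.8
G1 X8.1 Y5.8
G1 X8.1 Y28.3
G1 X0.0 Y28.3
G1 X0.0 Y0.0
M2 ; end

The solid is an L-shaped prism: outer 20.7 × 28.3 mm, arm thicknesses ≈ 5.8 mm (horizontal) and 8.1 mm (vertical), extruded 8.2 mm in z. Slicing at Δz = 1.6 mm — 5 equal slices spanning the solid's height, so layer i sits at z = i·h/5 — gives 5 non-empty perimeters. Each is a 6-segment closed polygon; G0 lifts to the layer z and rapids to the start vertex, then G1 traces the edges.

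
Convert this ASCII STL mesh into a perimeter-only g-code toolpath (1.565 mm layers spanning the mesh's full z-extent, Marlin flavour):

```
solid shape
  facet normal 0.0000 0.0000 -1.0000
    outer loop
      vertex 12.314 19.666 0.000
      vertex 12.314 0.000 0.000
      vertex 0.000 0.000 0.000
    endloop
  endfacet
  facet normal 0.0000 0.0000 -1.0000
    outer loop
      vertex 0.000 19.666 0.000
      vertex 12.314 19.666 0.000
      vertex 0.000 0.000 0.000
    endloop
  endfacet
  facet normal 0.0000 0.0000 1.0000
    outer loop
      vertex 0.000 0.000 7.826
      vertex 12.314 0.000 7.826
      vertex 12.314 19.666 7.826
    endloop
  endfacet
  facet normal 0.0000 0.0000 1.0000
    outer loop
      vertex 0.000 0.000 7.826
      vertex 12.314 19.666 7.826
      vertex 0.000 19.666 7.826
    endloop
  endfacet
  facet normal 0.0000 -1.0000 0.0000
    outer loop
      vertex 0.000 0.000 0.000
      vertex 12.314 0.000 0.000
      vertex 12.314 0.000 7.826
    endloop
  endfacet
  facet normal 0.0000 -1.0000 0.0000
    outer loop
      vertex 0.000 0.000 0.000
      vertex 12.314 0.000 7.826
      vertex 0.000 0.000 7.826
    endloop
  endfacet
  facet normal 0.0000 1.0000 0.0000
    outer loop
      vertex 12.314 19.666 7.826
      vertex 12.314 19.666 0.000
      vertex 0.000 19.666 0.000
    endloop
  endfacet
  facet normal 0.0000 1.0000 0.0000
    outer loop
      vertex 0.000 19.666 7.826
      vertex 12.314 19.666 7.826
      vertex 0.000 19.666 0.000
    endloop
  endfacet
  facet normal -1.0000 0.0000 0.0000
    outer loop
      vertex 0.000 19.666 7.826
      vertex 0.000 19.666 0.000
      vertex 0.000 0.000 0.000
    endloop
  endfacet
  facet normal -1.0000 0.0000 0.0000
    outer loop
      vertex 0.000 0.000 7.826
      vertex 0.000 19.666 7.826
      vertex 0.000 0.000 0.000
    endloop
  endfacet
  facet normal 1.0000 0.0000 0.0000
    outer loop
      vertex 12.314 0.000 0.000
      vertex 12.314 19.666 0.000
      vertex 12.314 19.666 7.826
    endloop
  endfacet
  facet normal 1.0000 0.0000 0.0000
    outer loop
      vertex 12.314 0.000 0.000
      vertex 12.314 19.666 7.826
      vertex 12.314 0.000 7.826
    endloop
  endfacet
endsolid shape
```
; perimeter-only toolpath
G21 ; units = mm
G90 ; absolute positioning
G28 ; home
; layer 1
G0 Z1.565
G0 X0.000 Y0.000
G1 X12.314 Y0.000
G1 X12.314 Y19.666
G1 X0.000 Y19.666
G1 X0.000 Y0.000
; layer 2
G0 Z3.130
G0 X0.000 Y0.000
G1 X12.314 Y0.000
G1 X12.314 Y19.666
G1 X0.000 Y19.666
G1 X0.000 Y0.000
; layer 3
G0 Z4.696
G0 X0.000 Y0.000
G1 X12.314 Y0.000
G1 X12.314 Y19.666
G1 X0.000 Y19.666
G1 X0.000 Y0.000
; layer 4
G0 Z6.261
G0 X0.000 Y0.000
G1 X12.314 Y0.000
G1 X12.314 Y19.666
G1 X0.000 Y19.666
G1 X0.000 Y0.000
; layer 5
G0 Z7.826
G0 X0.000 Y0.000
G1 X12.314 Y0.000
G1 X12.314 Y19.666
G1 X0.000 Y19.666
G1 X0.000 Y0.000
M2 ; end

The solid is a rectangular box, roughly 12.3 × 19.7 mm footprint and 7.83 mm tall. Slicing at Δz = 1.565 mm — 5 equal slices spanning the solid's height, so layer i sits at z = i·h/5 — gives 5 non-empty perimeters. Each is a 4-segment closed polygon; G0 lifts to the layer z and rapids to the start vertex, then G1 traces the edges.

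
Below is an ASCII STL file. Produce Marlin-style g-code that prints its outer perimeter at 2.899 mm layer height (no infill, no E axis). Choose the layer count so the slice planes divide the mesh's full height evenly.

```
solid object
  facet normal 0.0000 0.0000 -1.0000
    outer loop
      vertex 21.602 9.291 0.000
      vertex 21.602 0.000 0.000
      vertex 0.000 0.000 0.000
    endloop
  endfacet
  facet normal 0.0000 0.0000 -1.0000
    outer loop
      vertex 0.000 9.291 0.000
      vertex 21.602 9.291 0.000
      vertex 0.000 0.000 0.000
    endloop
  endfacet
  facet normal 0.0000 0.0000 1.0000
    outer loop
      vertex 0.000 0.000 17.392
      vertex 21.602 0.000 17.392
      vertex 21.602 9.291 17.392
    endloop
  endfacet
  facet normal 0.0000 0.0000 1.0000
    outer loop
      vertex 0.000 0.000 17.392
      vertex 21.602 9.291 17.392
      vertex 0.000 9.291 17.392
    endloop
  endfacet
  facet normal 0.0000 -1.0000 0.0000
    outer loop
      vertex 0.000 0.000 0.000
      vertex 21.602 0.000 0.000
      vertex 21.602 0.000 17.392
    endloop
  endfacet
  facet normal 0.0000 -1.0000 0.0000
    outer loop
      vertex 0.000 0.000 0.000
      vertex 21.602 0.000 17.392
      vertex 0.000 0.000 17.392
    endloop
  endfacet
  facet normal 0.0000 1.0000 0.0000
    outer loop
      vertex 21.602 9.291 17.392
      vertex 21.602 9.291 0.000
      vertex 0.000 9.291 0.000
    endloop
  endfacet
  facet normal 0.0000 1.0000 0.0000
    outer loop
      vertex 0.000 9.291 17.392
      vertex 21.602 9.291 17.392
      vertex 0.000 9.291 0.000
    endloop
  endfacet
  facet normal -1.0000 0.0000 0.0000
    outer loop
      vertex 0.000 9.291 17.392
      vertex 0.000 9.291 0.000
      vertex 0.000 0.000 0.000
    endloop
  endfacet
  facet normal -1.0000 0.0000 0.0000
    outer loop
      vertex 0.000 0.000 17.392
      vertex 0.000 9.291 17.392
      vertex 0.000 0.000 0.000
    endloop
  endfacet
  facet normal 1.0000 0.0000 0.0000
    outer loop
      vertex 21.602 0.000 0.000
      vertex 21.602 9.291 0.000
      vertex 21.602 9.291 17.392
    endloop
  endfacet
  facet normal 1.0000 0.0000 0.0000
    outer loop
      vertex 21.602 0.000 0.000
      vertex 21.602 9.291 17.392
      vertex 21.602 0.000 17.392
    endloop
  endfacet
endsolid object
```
; perimeter-only toolpath
G21 ; units = mm
G90 ; absolute positioning
G28 ; home
; layer 1
G0 Z2.899
G0 X0.000 Y0.000
G1 X21.602 Y0.000
G1 X21.602 Y9.291
G1 X0.000 Y9.291
G1 X0.000 Y0.000
; layer 2
G0 Z5.797
G0 X0.000 Y0.000
G1 X21.602 Y0.000
G1 X21.602 Y9.291
G1 X0.000 Y9.291
G1 X0.000 Y0.000
; layer 3
G0 Z8.696
G0 X0.000 Y0.000
G1 X21.602 Y0.000
G1 X21.602 Y9.291
G1 X0.000 Y9.291
G1 X0.000 Y0.000
; layer 4
G0 Z11.595
G0 X0.000 Y0.000
G1 X21.602 Y0.000
G1 X21.602 Y9.291
G1 X0.000 Y9.291
G1 X0.000 Y0.000
; layer 5
G0 Z14.493
G0 X0.000 Y0.000
G1 X21.602 Y0.000
G1 X21.602 Y9.291
G1 X0.000 Y9.291
G1 X0.000 Y0.000
; layer 6
G0 Z17.392
G0 X0.000 Y0.000
G1 X21.602 Y0.000
G1 X21.602 Y9.291
G1 X0.000 Y9.291
G1 X0.000 Y0.000
M2 ; end

The solid is a rectangular box, roughly 21.6 × 9.29 mm footprint and 17.4 mm tall. Slicing at Δz = 2.899 mm — 6 equal slices spanning the solid's height, so layer i sits at z = i·h/6 — gives 6 non-empty perimeters. Each is a 4-segment closed polygon; G0 lifts to the layer z and rapids to the start vertex, then G1 traces the edges.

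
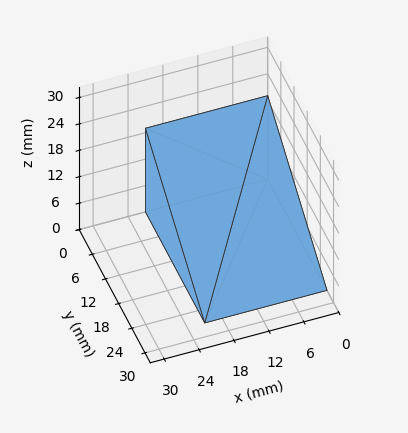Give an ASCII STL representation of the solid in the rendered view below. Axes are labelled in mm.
Reading the render: the shape is a wedge (ramp): 21 × 27 mm base, rising to 19 mm along the y=0 edge and sloping linearly to z=0 at y=27 (dimensions read to the nearest mm from the axis ticks). For the STL, each face is triangulated and given an outward normal.

solid part
  facet normal 0.0000 0.0000 -1.0000
    outer loop
      vertex 21.0 27.0 0.0
      vertex 21.0 0.0 0.0
      vertex 0.0 0.0 0.0
    endloop
  endfacet
  facet normal 0.0000 0.0000 -1.0000
    outer loop
      vertex 0.0 27.0 0.0
      vertex 21.0 27.0 0.0
      vertex 0.0 0.0 0.0
    endloop
  endfacet
  facet normal 0.0000 -1.0000 0.0000
    outer loop
      vertex 0.0 0.0 0.0
      vertex 21.0 0.0 0.0
      vertex 21.0 0.0 19.0
    endloop
  endfacet
  facet normal 0.0000 -1.0000 0.0000
    outer loop
      vertex 0.0 0.0 0.0
      vertex 21.0 0.0 19.0
      vertex 0.0 0.0 19.0
    endloop
  endfacet
  facet normal 0.0000 0.5755 0.8178
    outer loop
      vertex 0.0 0.0 19.0
      vertex 21.0 0.0 19.0
      vertex 21.0 27.0 0.0
    endloop
  endfacet
  facet normal 0.0000 0.5755 0.8178
    outer loop
      vertex 0.0 0.0 19.0
      vertex 21.0 27.0 0.0
      vertex 0.0 27.0 0.0
    endloop
  endfacet
  facet normal -1.0000 0.0000 0.0000
    outer loop
      vertex 0.0 0.0 19.0
      vertex 0.0 27.0 0.0
      vertex 0.0 0.0 0.0
    endloop
  endfacet
  facet normal 1.0000 0.0000 0.0000
    outer loop
      vertex 21.0 0.0 0.0
      vertex 21.0 27.0 0.0
      vertex 21.0 0.0 19.0
    endloop
  endfacet
endsolid part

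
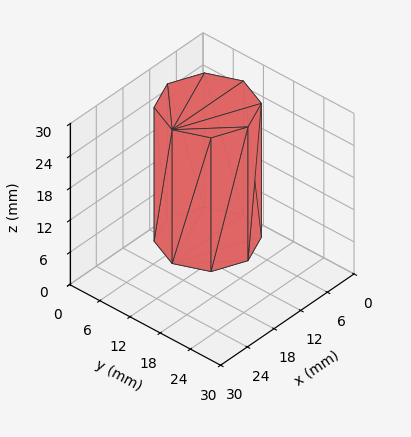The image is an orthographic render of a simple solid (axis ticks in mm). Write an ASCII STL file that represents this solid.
Reading the render: the shape is a regular 8-sided prism (a cylinder approximated with 8 flat sides), circumscribed radius ≈ 8 mm, height ≈ 25 mm (dimensions read to the nearest mm from the axis ticks). For the STL, each face is triangulated and given an outward normal.

solid part
  facet normal 0.0000 0.0000 -1.0000
    outer loop
      vertex 8.000 16.000 0.000
      vertex 13.657 13.657 0.000
      vertex 16.000 8.000 0.000
    endloop
  endfacet
  facet normal 0.0000 0.0000 -1.0000
    outer loop
      vertex 2.343 13.657 0.000
      vertex 8.000 16.000 0.000
      vertex 16.000 8.000 0.000
    endloop
  endfacet
  facet normal 0.0000 0.0000 -1.0000
    outer loop
      vertex 0.000 8.000 0.000
      vertex 2.343 13.657 0.000
      vertex 16.000 8.000 0.000
    endloop
  endfacet
  facet normal 0.0000 0.0000 -1.0000
    outer loop
      vertex 2.343 2.343 0.000
      vertex 0.000 8.000 0.000
      vertex 16.000 8.000 0.000
    endloop
  endfacet
  facet normal 0.0000 0.0000 -1.0000
    outer loop
      vertex 8.000 0.000 0.000
      vertex 2.343 2.343 0.000
      vertex 16.000 8.000 0.000
    endloop
  endfacet
  facet normal 0.0000 0.0000 -1.0000
    outer loop
      vertex 13.657 2.343 0.000
      vertex 8.000 0.000 0.000
      vertex 16.000 8.000 0.000
    endloop
  endfacet
  facet normal 0.0000 0.0000 1.0000
    outer loop
      vertex 16.000 8.000 25.000
      vertex 13.657 13.657 25.000
      vertex 8.000 16.000 25.000
    endloop
  endfacet
  facet normal 0.0000 0.0000 1.0000
    outer loop
      vertex 16.000 8.000 25.000
      vertex 8.000 16.000 25.000
      vertex 2.343 13.657 25.000
    endloop
  endfacet
  facet normal 0.0000 0.0000 1.0000
    outer loop
      vertex 16.000 8.000 25.000
      vertex 2.343 13.657 25.000
      vertex 0.000 8.000 25.000
    endloop
  endfacet
  facet normal 0.0000 0.0000 1.0000
    outer loop
      vertex 16.000 8.000 25.000
      vertex 0.000 8.000 25.000
      vertex 2.343 2.343 25.000
    endloop
  endfacet
  facet normal 0.0000 0.0000 1.0000
    outer loop
      vertex 16.000 8.000 25.000
      vertex 2.343 2.343 25.000
      vertex 8.000 0.000 25.000
    endloop
  endfacet
  facet normal 0.0000 0.0000 1.0000
    outer loop
      vertex 16.000 8.000 25.000
      vertex 8.000 0.000 25.000
      vertex 13.657 2.343 25.000
    endloop
  endfacet
  facet normal 0.9239 0.3827 0.0000
    outer loop
      vertex 16.000 8.000 0.000
      vertex 13.657 13.657 0.000
      vertex 13.657 13.657 25.000
    endloop
  endfacet
  facet normal 0.9239 0.3827 0.0000
    outer loop
      vertex 16.000 8.000 0.000
      vertex 13.657 13.657 25.000
      vertex 16.000 8.000 25.000
    endloop
  endfacet
  facet normal 0.3827 0.9239 0.0000
    outer loop
      vertex 13.657 13.657 0.000
      vertex 8.000 16.000 0.000
      vertex 8.000 16.000 25.000
    endloop
  endfacet
  facet normal 0.3827 0.9239 0.0000
    outer loop
      vertex 13.657 13.657 0.000
      vertex 8.000 16.000 25.000
      vertex 13.657 13.657 25.000
    endloop
  endfacet
  facet normal -0.3827 0.9239 0.0000
    outer loop
      vertex 8.000 16.000 0.000
      vertex 2.343 13.657 0.000
      vertex 2.343 13.657 25.000
    endloop
  endfacet
  facet normal -0.3827 0.9239 0.0000
    outer loop
      vertex 8.000 16.000 0.000
      vertex 2.343 13.657 25.000
      vertex 8.000 16.000 25.000
    endloop
  endfacet
  facet normal -0.9239 0.3827 0.0000
    outer loop
      vertex 2.343 13.657 0.000
      vertex 0.000 8.000 0.000
      vertex 0.000 8.000 25.000
    endloop
  endfacet
  facet normal -0.9239 0.3827 0.0000
    outer loop
      vertex 2.343 13.657 0.000
      vertex 0.000 8.000 25.000
      vertex 2.343 13.657 25.000
    endloop
  endfacet
  facet normal -0.9239 -0.3827 0.0000
    outer loop
      vertex 0.000 8.000 0.000
      vertex 2.343 2.343 0.000
      vertex 2.343 2.343 25.000
    endloop
  endfacet
  facet normal -0.9239 -0.3827 0.0000
    outer loop
      vertex 0.000 8.000 0.000
      vertex 2.343 2.343 25.000
      vertex 0.000 8.000 25.000
    endloop
  endfacet
  facet normal -0.3827 -0.9239 0.0000
    outer loop
      vertex 2.343 2.343 0.000
      vertex 8.000 0.000 0.000
      vertex 8.000 0.000 25.000
    endloop
  endfacet
  facet normal -0.3827 -0.9239 0.0000
    outer loop
      vertex 2.343 2.343 0.000
      vertex 8.000 0.000 25.000
      vertex 2.343 2.343 25.000
    endloop
  endfacet
  facet normal 0.3827 -0.9239 0.0000
    outer loop
      vertex 8.000 0.000 0.000
      vertex 13.657 2.343 0.000
      vertex 13.657 2.343 25.000
    endloop
  endfacet
  facet normal 0.3827 -0.9239 0.0000
    outer loop
      vertex 8.000 0.000 0.000
      vertex 13.657 2.343 25.000
      vertex 8.000 0.000 25.000
    endloop
  endfacet
  facet normal 0.9239 -0.3827 0.0000
    outer loop
      vertex 13.657 2.343 0.000
      vertex 16.000 8.000 0.000
      vertex 16.000 8.000 25.000
    endloop
  endfacet
  facet normal 0.9239 -0.3827 0.0000
    outer loop
      vertex 13.657 2.343 0.000
      vertex 16.000 8.000 25.000
      vertex 13.657 2.343 25.000
    endloop
  endfacet
endsolid part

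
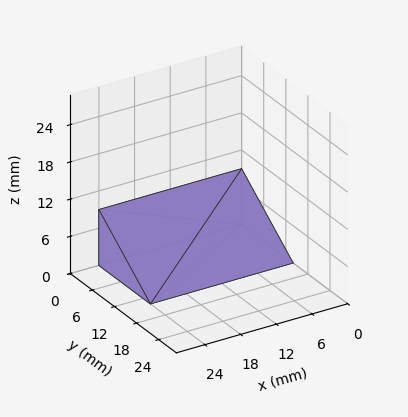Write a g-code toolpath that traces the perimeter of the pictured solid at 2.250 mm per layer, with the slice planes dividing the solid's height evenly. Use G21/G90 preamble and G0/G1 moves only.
Reading the render: the shape is a wedge (ramp): 24 × 14 mm base, rising to 9 mm along the y=0 edge and sloping linearly to z=0 at y=14 (dimensions read to the nearest mm from the axis ticks). For the g-code, the solid's height is divided into equal slices at the stated Δz and each level perimeter traced with G1 moves after a G0 lift.

; perimeter-only toolpath
G21 ; units = mm
G90 ; absolute positioning
G28 ; home
; layer 1
G0 Z2.250
G0 X0.000 Y0.000
G1 X24.000 Y0.000
G1 X24.000 Y10.500
G1 X0.000 Y10.500
G1 X0.000 Y0.000
; layer 2
G0 Z4.500
G0 X0.000 Y0.000
G1 X24.000 Y0.000
G1 X24.000 Y7.000
G1 X0.000 Y7.000
G1 X0.000 Y0.000
; layer 3
G0 Z6.750
G0 X0.000 Y0.000
G1 X24.000 Y0.000
G1 X24.000 Y3.500
G1 X0.000 Y3.500
G1 X0.000 Y0.000
M2 ; end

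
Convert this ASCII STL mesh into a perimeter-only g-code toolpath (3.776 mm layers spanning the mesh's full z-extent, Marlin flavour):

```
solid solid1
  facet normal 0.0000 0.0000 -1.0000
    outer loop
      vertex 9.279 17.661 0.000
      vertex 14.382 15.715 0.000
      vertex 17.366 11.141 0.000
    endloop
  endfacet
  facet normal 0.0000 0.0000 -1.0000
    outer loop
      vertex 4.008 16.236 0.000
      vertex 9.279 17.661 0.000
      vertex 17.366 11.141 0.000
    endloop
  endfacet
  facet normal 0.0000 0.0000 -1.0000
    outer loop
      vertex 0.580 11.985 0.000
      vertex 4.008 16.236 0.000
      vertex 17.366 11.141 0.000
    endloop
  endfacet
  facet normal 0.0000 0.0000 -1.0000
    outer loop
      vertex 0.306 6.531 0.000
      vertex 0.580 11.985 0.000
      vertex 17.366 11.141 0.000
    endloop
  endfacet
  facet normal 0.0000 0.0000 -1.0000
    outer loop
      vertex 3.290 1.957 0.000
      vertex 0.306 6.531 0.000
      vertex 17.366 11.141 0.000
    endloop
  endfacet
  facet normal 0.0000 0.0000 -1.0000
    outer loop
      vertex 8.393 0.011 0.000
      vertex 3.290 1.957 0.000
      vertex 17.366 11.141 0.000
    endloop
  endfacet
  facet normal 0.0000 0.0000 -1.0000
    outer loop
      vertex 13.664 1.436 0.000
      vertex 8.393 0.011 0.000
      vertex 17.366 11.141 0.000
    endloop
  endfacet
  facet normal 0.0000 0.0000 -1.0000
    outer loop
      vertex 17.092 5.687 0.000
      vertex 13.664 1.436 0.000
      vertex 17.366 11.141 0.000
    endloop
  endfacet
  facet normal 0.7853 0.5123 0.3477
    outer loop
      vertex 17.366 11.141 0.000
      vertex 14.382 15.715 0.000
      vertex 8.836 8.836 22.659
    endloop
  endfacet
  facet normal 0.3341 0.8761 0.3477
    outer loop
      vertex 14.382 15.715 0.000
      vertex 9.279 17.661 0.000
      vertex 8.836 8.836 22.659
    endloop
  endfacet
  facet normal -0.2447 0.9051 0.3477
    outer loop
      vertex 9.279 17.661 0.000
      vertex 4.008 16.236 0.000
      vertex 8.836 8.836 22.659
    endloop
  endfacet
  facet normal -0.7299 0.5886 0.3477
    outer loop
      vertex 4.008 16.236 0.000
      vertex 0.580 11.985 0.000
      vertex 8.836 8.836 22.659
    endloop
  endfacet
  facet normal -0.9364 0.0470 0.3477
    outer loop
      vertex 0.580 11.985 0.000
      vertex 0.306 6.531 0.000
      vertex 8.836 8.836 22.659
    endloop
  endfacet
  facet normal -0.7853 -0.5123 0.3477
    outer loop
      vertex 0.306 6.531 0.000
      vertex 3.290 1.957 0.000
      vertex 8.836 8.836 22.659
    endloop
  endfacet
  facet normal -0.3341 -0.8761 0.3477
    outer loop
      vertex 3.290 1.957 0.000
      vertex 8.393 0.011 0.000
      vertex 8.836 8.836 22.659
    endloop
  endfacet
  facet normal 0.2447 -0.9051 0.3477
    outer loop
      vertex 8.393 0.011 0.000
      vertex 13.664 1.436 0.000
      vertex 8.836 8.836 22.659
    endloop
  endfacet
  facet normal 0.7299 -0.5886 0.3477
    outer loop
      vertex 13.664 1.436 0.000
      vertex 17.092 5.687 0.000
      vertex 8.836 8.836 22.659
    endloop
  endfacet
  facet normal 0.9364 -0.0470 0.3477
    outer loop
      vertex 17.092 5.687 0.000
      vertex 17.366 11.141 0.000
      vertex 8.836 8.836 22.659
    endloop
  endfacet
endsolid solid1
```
; perimeter-only toolpath
G21 ; units = mm
G90 ; absolute positioning
G28 ; home
; layer 1
G0 Z3.776
G0 X15.944 Y10.757
G1 X13.458 Y14.568
G1 X9.205 Y16.190
G1 X4.813 Y15.003
G1 X1.956 Y11.460
G1 X1.728 Y6.915
G1 X4.214 Y3.104
G1 X8.467 Y1.482
G1 X12.859 Y2.669
G1 X15.716 Y6.212
G1 X15.944 Y10.757
; layer 2
G0 Z7.553
G0 X14.523 Y10.373
G1 X12.533 Y13.422
G1 X9.131 Y14.719
G1 X5.617 Y13.769
G1 X3.332 Y10.935
G1 X3.149 Y7.299
G1 X5.139 Y4.250
G1 X8.541 Y2.953
G1 X12.055 Y3.903
G1 X14.340 Y6.737
G1 X14.523 Y10.373
; layer 3
G0 Z11.329
G0 X13.101 Y9.989
G1 X11.609 Y12.276
G1 X9.058 Y13.248
G1 X6.422 Y12.536
G1 X4.708 Y10.410
G1 X4.571 Y7.684
G1 X6.063 Y5.397
G1 X8.614 Y4.423
G1 X11.250 Y5.136
G1 X12.964 Y7.261
G1 X13.101 Y9.989
; layer 4
G0 Z15.106
G0 X11.679 Y9.604
G1 X10.685 Y11.129
G1 X8.984 Y11.778
G1 X7.227 Y11.303
G1 X6.084 Y9.886
G1 X5.993 Y8.068
G1 X6.987 Y6.543
G1 X8.688 Y5.894
G1 X10.445 Y6.369
G1 X11.588 Y7.786
G1 X11.679 Y9.604
; layer 5
G0 Z18.883
G0 X10.258 Y9.220
G1 X9.760 Y9.982
G1 X8.910 Y10.307
G1 X8.031 Y10.069
G1 X7.460 Y9.361
G1 X7.414 Y8.452
G1 X7.912 Y7.690
G1 X8.762 Y7.365
G1 X9.641 Y7.603
G1 X10.212 Y8.311
G1 X10.258 Y9.220
M2 ; end

The solid is a regular 10-sided pyramid, base circumscribed radius ≈ 8.84 mm, apex at z ≈ 22.7 mm. Slicing at Δz = 3.776 mm — 6 equal slices spanning the solid's height, so layer i sits at z = i·h/6 — gives 5 non-empty perimeters. Each is a 10-segment closed polygon; G0 lifts to the layer z and rapids to the start vertex, then G1 traces the edges. The cross-section shrinks linearly with z (the slice at the apex is degenerate and omitted).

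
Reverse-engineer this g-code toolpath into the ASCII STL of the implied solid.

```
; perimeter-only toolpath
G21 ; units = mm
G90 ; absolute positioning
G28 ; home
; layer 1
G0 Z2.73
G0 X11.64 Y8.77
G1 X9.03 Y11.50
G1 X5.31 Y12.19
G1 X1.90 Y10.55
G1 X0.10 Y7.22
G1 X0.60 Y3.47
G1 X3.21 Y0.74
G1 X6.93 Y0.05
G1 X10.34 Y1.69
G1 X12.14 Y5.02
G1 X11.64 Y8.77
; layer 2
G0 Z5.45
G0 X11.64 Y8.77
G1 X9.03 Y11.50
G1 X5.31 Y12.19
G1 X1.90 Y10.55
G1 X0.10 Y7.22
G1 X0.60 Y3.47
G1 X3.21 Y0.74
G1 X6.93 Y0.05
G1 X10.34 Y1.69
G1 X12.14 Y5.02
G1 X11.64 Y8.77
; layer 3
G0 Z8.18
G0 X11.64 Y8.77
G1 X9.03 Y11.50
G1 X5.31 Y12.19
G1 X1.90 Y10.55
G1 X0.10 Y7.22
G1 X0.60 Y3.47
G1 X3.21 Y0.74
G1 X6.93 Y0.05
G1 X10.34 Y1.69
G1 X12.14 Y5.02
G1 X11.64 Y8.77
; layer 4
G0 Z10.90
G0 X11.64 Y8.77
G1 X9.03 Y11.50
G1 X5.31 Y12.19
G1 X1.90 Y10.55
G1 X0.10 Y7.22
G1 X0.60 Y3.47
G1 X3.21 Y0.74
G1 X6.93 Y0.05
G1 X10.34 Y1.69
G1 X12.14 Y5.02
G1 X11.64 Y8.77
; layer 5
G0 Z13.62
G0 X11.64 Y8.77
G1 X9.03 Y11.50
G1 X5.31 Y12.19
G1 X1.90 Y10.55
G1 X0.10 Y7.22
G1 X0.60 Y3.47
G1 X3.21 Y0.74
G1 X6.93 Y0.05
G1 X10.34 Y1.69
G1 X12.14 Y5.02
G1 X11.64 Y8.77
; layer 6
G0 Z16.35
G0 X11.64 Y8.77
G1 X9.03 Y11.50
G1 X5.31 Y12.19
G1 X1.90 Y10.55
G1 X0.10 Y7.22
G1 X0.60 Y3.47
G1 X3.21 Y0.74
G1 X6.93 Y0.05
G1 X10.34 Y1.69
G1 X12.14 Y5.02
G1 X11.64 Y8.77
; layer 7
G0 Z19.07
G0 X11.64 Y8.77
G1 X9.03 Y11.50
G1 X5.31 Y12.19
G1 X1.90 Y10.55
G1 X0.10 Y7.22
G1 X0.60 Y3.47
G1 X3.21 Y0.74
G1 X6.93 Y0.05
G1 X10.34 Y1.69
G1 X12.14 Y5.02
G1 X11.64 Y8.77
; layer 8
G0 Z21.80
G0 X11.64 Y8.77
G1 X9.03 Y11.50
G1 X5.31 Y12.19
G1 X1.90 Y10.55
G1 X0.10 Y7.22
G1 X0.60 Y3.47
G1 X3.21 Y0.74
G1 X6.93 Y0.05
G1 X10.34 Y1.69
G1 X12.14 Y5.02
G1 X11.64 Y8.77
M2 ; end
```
solid part
  facet normal 0.0000 0.0000 -1.0000
    outer loop
      vertex 5.31 12.19 0.00
      vertex 9.03 11.50 0.00
      vertex 11.64 8.77 0.00
    endloop
  endfacet
  facet normal 0.0000 0.0000 -1.0000
    outer loop
      vertex 1.90 10.55 0.00
      vertex 5.31 12.19 0.00
      vertex 11.64 8.77 0.00
    endloop
  endfacet
  facet normal 0.0000 0.0000 -1.0000
    outer loop
      vertex 0.10 7.22 0.00
      vertex 1.90 10.55 0.00
      vertex 11.64 8.77 0.00
    endloop
  endfacet
  facet normal 0.0000 0.0000 -1.0000
    outer loop
      vertex 0.60 3.47 0.00
      vertex 0.10 7.22 0.00
      vertex 11.64 8.77 0.00
    endloop
  endfacet
  facet normal 0.0000 0.0000 -1.0000
    outer loop
      vertex 3.21 0.74 0.00
      vertex 0.60 3.47 0.00
      vertex 11.64 8.77 0.00
    endloop
  endfacet
  facet normal 0.0000 0.0000 -1.0000
    outer loop
      vertex 6.93 0.05 0.00
      vertex 3.21 0.74 0.00
      vertex 11.64 8.77 0.00
    endloop
  endfacet
  facet normal 0.0000 0.0000 -1.0000
    outer loop
      vertex 10.34 1.69 0.00
      vertex 6.93 0.05 0.00
      vertex 11.64 8.77 0.00
    endloop
  endfacet
  facet normal 0.0000 0.0000 -1.0000
    outer loop
      vertex 12.14 5.02 0.00
      vertex 10.34 1.69 0.00
      vertex 11.64 8.77 0.00
    endloop
  endfacet
  facet normal 0.0000 0.0000 1.0000
    outer loop
      vertex 11.64 8.77 21.80
      vertex 9.03 11.50 21.80
      vertex 5.31 12.19 21.80
    endloop
  endfacet
  facet normal 0.0000 0.0000 1.0000
    outer loop
      vertex 11.64 8.77 21.80
      vertex 5.31 12.19 21.80
      vertex 1.90 10.55 21.80
    endloop
  endfacet
  facet normal 0.0000 0.0000 1.0000
    outer loop
      vertex 11.64 8.77 21.80
      vertex 1.90 10.55 21.80
      vertex 0.10 7.22 21.80
    endloop
  endfacet
  facet normal 0.0000 0.0000 1.0000
    outer loop
      vertex 11.64 8.77 21.80
      vertex 0.10 7.22 21.80
      vertex 0.60 3.47 21.80
    endloop
  endfacet
  facet normal 0.0000 0.0000 1.0000
    outer loop
      vertex 11.64 8.77 21.80
      vertex 0.60 3.47 21.80
      vertex 3.21 0.74 21.80
    endloop
  endfacet
  facet normal 0.0000 0.0000 1.0000
    outer loop
      vertex 11.64 8.77 21.80
      vertex 3.21 0.74 21.80
      vertex 6.93 0.05 21.80
    endloop
  endfacet
  facet normal 0.0000 0.0000 1.0000
    outer loop
      vertex 11.64 8.77 21.80
      vertex 6.93 0.05 21.80
      vertex 10.34 1.69 21.80
    endloop
  endfacet
  facet normal 0.0000 0.0000 1.0000
    outer loop
      vertex 11.64 8.77 21.80
      vertex 10.34 1.69 21.80
      vertex 12.14 5.02 21.80
    endloop
  endfacet
  facet normal 0.7228 0.6910 0.0000
    outer loop
      vertex 11.64 8.77 0.00
      vertex 9.03 11.50 0.00
      vertex 9.03 11.50 21.80
    endloop
  endfacet
  facet normal 0.7228 0.6910 0.0000
    outer loop
      vertex 11.64 8.77 0.00
      vertex 9.03 11.50 21.80
      vertex 11.64 8.77 21.80
    endloop
  endfacet
  facet normal 0.1824 0.9832 0.0000
    outer loop
      vertex 9.03 11.50 0.00
      vertex 5.31 12.19 0.00
      vertex 5.31 12.19 21.80
    endloop
  endfacet
  facet normal 0.1824 0.9832 0.0000
    outer loop
      vertex 9.03 11.50 0.00
      vertex 5.31 12.19 21.80
      vertex 9.03 11.50 21.80
    endloop
  endfacet
  facet normal -0.4334 0.9012 0.0000
    outer loop
      vertex 5.31 12.19 0.00
      vertex 1.90 10.55 0.00
      vertex 1.90 10.55 21.80
    endloop
  endfacet
  facet normal -0.4334 0.9012 0.0000
    outer loop
      vertex 5.31 12.19 0.00
      vertex 1.90 10.55 21.80
      vertex 5.31 12.19 21.80
    endloop
  endfacet
  facet normal -0.8797 0.4755 0.0000
    outer loop
      vertex 1.90 10.55 0.00
      vertex 0.10 7.22 0.00
      vertex 0.10 7.22 21.80
    endloop
  endfacet
  facet normal -0.8797 0.4755 0.0000
    outer loop
      vertex 1.90 10.55 0.00
      vertex 0.10 7.22 21.80
      vertex 1.90 10.55 21.80
    endloop
  endfacet
  facet normal -0.9912 -0.1322 0.0000
    outer loop
      vertex 0.10 7.22 0.00
      vertex 0.60 3.47 0.00
      vertex 0.60 3.47 21.80
    endloop
  endfacet
  facet normal -0.9912 -0.1322 0.0000
    outer loop
      vertex 0.10 7.22 0.00
      vertex 0.60 3.47 21.80
      vertex 0.10 7.22 21.80
    endloop
  endfacet
  facet normal -0.7228 -0.6910 0.0000
    outer loop
      vertex 0.60 3.47 0.00
      vertex 3.21 0.74 0.00
      vertex 3.21 0.74 21.80
    endloop
  endfacet
  facet normal -0.7228 -0.6910 0.0000
    outer loop
      vertex 0.60 3.47 0.00
      vertex 3.21 0.74 21.80
      vertex 0.60 3.47 21.80
    endloop
  endfacet
  facet normal -0.1824 -0.9832 0.0000
    outer loop
      vertex 3.21 0.74 0.00
      vertex 6.93 0.05 0.00
      vertex 6.93 0.05 21.80
    endloop
  endfacet
  facet normal -0.1824 -0.9832 0.0000
    outer loop
      vertex 3.21 0.74 0.00
      vertex 6.93 0.05 21.80
      vertex 3.21 0.74 21.80
    endloop
  endfacet
  facet normal 0.4334 -0.9012 0.0000
    outer loop
      vertex 6.93 0.05 0.00
      vertex 10.34 1.69 0.00
      vertex 10.34 1.69 21.80
    endloop
  endfacet
  facet normal 0.4334 -0.9012 0.0000
    outer loop
      vertex 6.93 0.05 0.00
      vertex 10.34 1.69 21.80
      vertex 6.93 0.05 21.80
    endloop
  endfacet
  facet normal 0.8797 -0.4755 0.0000
    outer loop
      vertex 10.34 1.69 0.00
      vertex 12.14 5.02 0.00
      vertex 12.14 5.02 21.80
    endloop
  endfacet
  facet normal 0.8797 -0.4755 0.0000
    outer loop
      vertex 10.34 1.69 0.00
      vertex 12.14 5.02 21.80
      vertex 10.34 1.69 21.80
    endloop
  endfacet
  facet normal 0.9912 0.1322 0.0000
    outer loop
      vertex 12.14 5.02 0.00
      vertex 11.64 8.77 0.00
      vertex 11.64 8.77 21.80
    endloop
  endfacet
  facet normal 0.9912 0.1322 0.0000
    outer loop
      vertex 12.14 5.02 0.00
      vertex 11.64 8.77 21.80
      vertex 12.14 5.02 21.80
    endloop
  endfacet
endsolid part

The G0 Z moves step by Δz≈2.73 mm. Every layer's G1 loop is the same polygon, so the solid is a straight extrusion of it from z=0 to z≈21.8. Closing with flat bottom and top caps and triangulating gives 36 facets — a regular 10-sided prism (a cylinder approximated with 10 flat sides), circumscribed radius ≈ 6.12 mm, height ≈ 21.8 mm.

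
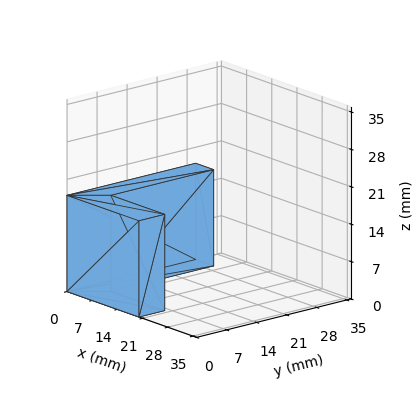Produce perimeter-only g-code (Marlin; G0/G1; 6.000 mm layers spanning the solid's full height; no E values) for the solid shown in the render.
Reading the render: the shape is an L-shaped prism: outer 20 × 30 mm, arm thicknesses ≈ 6 mm (horizontal) and 5 mm (vertical), extruded 18 mm in z (dimensions read to the nearest mm from the axis ticks). For the g-code, the solid's height is divided into equal slices at the stated Δz and each level perimeter traced with G1 moves after a G0 lift.

; perimeter-only toolpath
G21 ; units = mm
G90 ; absolute positioning
G28 ; home
; layer 1
G0 Z6.000
G0 X0.000 Y0.000
G1 X20.000 Y0.000
G1 X20.000 Y6.000
G1 X5.000 Y6.000
G1 X5.000 Y30.000
G1 X0.000 Y30.000
G1 X0.000 Y0.000
; layer 2
G0 Z12.000
G0 X0.000 Y0.000
G1 X20.000 Y0.000
G1 X20.000 Y6.000
G1 X5.000 Y6.000
G1 X5.000 Y30.000
G1 X0.000 Y30.000
G1 X0.000 Y0.000
; layer 3
G0 Z18.000
G0 X0.000 Y0.000
G1 X20.000 Y0.000
G1 X20.000 Y6.000
G1 X5.000 Y6.000
G1 X5.000 Y30.000
G1 X0.000 Y30.000
G1 X0.000 Y0.000
M2 ; end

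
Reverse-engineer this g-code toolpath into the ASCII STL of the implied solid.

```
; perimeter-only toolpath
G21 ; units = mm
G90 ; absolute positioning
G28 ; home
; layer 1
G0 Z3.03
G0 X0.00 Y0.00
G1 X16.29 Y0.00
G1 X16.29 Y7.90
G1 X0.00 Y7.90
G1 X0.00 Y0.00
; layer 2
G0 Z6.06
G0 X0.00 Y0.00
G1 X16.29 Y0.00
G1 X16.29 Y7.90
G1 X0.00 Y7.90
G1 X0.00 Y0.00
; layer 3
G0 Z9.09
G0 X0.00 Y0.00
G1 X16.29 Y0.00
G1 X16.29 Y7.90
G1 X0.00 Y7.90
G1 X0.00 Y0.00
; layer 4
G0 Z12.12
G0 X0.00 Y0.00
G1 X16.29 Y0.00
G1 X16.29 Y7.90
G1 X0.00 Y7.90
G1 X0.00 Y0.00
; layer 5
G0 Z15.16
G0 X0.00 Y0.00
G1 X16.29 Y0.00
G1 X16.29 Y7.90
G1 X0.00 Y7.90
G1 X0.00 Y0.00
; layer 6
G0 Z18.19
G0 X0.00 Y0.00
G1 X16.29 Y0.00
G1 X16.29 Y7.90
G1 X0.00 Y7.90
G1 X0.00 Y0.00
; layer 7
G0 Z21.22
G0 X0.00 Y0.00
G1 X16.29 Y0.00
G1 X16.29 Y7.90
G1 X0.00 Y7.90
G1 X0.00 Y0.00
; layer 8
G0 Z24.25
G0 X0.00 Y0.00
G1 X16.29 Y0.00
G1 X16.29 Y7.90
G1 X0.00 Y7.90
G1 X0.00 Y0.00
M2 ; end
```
solid part
  facet normal 0.0000 0.0000 -1.0000
    outer loop
      vertex 16.29 7.90 0.00
      vertex 16.29 0.00 0.00
      vertex 0.00 0.00 0.00
    endloop
  endfacet
  facet normal 0.0000 0.0000 -1.0000
    outer loop
      vertex 0.00 7.90 0.00
      vertex 16.29 7.90 0.00
      vertex 0.00 0.00 0.00
    endloop
  endfacet
  facet normal 0.0000 0.0000 1.0000
    outer loop
      vertex 0.00 0.00 24.25
      vertex 16.29 0.00 24.25
      vertex 16.29 7.90 24.25
    endloop
  endfacet
  facet normal 0.0000 0.0000 1.0000
    outer loop
      vertex 0.00 0.00 24.25
      vertex 16.29 7.90 24.25
      vertex 0.00 7.90 24.25
    endloop
  endfacet
  facet normal 0.0000 -1.0000 0.0000
    outer loop
      vertex 0.00 0.00 0.00
      vertex 16.29 0.00 0.00
      vertex 16.29 0.00 24.25
    endloop
  endfacet
  facet normal 0.0000 -1.0000 0.0000
    outer loop
      vertex 0.00 0.00 0.00
      vertex 16.29 0.00 24.25
      vertex 0.00 0.00 24.25
    endloop
  endfacet
  facet normal 0.0000 1.0000 0.0000
    outer loop
      vertex 16.29 7.90 24.25
      vertex 16.29 7.90 0.00
      vertex 0.00 7.90 0.00
    endloop
  endfacet
  facet normal 0.0000 1.0000 0.0000
    outer loop
      vertex 0.00 7.90 24.25
      vertex 16.29 7.90 24.25
      vertex 0.00 7.90 0.00
    endloop
  endfacet
  facet normal -1.0000 0.0000 0.0000
    outer loop
      vertex 0.00 7.90 24.25
      vertex 0.00 7.90 0.00
      vertex 0.00 0.00 0.00
    endloop
  endfacet
  facet normal -1.0000 0.0000 0.0000
    outer loop
      vertex 0.00 0.00 24.25
      vertex 0.00 7.90 24.25
      vertex 0.00 0.00 0.00
    endloop
  endfacet
  facet normal 1.0000 0.0000 0.0000
    outer loop
      vertex 16.29 0.00 0.00
      vertex 16.29 7.90 0.00
      vertex 16.29 7.90 24.25
    endloop
  endfacet
  facet normal 1.0000 0.0000 0.0000
    outer loop
      vertex 16.29 0.00 0.00
      vertex 16.29 7.90 24.25
      vertex 16.29 0.00 24.25
    endloop
  endfacet
endsolid part

The G0 Z moves step by Δz≈3.03 mm. Every layer's G1 loop is the same polygon, so the solid is a straight extrusion of it from z=0 to z≈24.2. Closing with flat bottom and top caps and triangulating gives 12 facets — a rectangular box, roughly 16.3 × 7.9 mm footprint and 24.2 mm tall.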